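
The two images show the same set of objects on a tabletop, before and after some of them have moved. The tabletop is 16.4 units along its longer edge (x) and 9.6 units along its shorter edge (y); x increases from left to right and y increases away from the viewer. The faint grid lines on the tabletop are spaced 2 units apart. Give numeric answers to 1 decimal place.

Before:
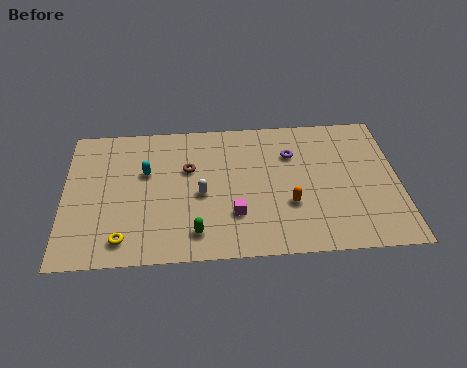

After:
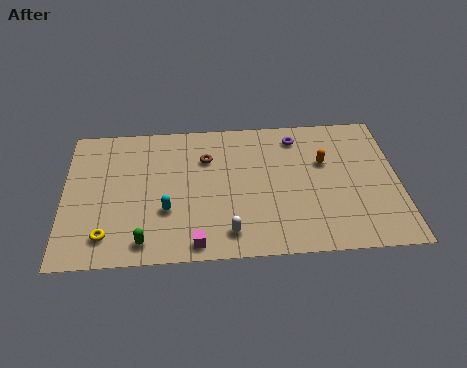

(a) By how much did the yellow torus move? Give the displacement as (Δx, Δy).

(-0.8, 0.3)

The yellow torus was at about (2.9, 1.5) and moved to about (2.1, 1.8).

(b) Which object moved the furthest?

the orange capsule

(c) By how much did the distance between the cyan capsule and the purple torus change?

+0.8

Before: roughly 7.2 units apart; after: 8.0. That's 0.8 units further apart.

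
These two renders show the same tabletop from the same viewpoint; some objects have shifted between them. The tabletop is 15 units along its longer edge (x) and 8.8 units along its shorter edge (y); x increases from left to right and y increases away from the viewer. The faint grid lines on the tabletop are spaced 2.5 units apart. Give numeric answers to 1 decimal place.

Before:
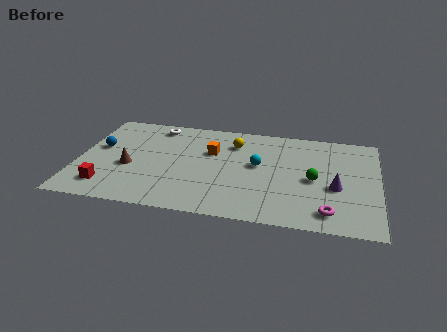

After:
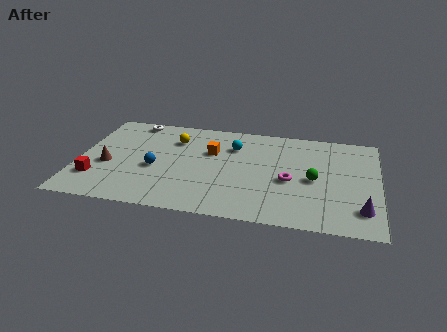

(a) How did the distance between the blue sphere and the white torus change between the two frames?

+0.7

They were about 3.7 units apart before and 4.4 after — 0.7 units further apart.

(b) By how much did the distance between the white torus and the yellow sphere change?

-1.5

Before: roughly 4.1 units apart; after: 2.6. That's 1.5 units closer together.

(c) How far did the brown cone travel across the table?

1.1

The brown cone was near (2.6, 3.6) before and (1.5, 3.6) after, so it travelled √(1.1² + 0.0²) ≈ 1.1 units.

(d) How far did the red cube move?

0.8

The red cube was near (1.6, 1.7) before and (1.0, 2.3) after, so it travelled √(0.6² + 0.6²) ≈ 0.8 units.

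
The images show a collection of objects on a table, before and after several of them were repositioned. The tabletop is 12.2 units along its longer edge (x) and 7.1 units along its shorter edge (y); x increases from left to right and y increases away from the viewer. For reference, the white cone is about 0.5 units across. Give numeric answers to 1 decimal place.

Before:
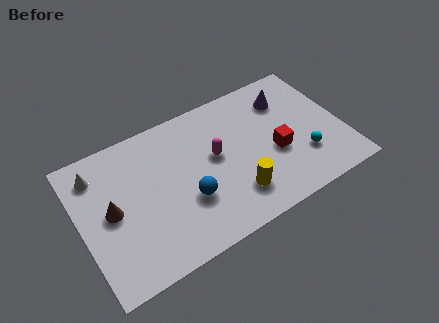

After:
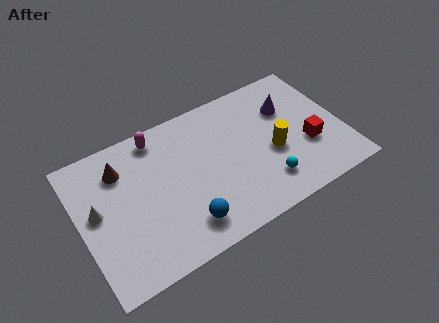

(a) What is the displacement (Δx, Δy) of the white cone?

(-0.2, -1.8)

From the two frames, the white cone sits at roughly (1.0, 5.7) before and (0.8, 3.9) after.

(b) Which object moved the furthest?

the magenta capsule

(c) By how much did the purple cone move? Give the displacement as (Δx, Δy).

(0.0, -0.5)

The purple cone started near (9.9, 5.4) and ended near (9.9, 4.9).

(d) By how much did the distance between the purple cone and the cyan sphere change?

+0.4

Before: roughly 3.3 units apart; after: 3.7. That's 0.4 units further apart.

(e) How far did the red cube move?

1.5

The red cube was near (9.0, 2.9) before and (10.5, 2.6) after, so it travelled √(1.5² + 0.3²) ≈ 1.5 units.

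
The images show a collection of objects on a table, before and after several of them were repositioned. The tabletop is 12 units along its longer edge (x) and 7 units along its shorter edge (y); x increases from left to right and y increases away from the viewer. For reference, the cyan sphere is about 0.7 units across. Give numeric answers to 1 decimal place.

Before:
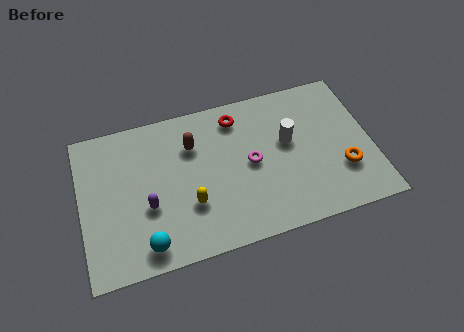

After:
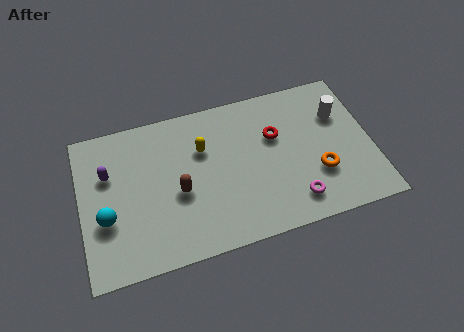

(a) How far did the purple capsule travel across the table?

2.4

From (2.7, 2.7) to (1.2, 4.6), the purple capsule covered √(1.5² + 1.9²) ≈ 2.4 units.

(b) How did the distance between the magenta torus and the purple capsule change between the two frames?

+3.7

They were about 4.4 units apart before and 8.1 after — 3.7 units further apart.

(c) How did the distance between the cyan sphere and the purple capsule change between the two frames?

+0.3

Before: roughly 1.7 units apart; after: 2.0. That's 0.3 units further apart.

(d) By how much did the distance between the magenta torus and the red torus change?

+0.9

The distance was about 2.3 in the first image and 3.2 in the second, so they moved 0.9 units further apart.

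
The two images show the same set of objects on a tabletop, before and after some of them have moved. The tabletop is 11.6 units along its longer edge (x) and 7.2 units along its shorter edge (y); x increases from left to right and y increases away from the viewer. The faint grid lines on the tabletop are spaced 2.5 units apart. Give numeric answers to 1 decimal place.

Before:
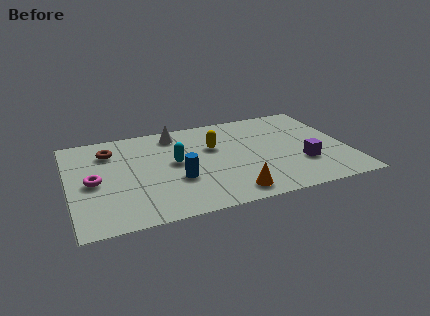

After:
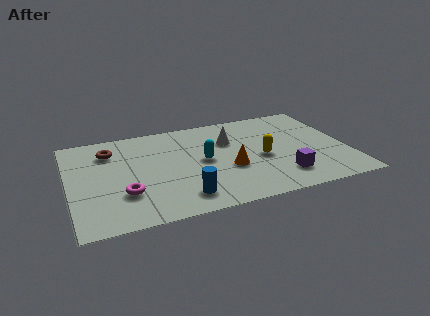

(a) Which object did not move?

the brown torus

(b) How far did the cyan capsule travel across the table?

1.2

The cyan capsule was near (4.4, 3.9) before and (5.6, 3.7) after, so it travelled √(1.2² + 0.2²) ≈ 1.2 units.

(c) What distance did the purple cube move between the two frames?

1.1

From (9.6, 2.3) to (8.7, 1.6), the purple cube covered √(0.9² + 0.7²) ≈ 1.1 units.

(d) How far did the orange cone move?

1.8

From (6.5, 1.0) to (6.6, 2.8), the orange cone covered √(0.1² + 1.8²) ≈ 1.8 units.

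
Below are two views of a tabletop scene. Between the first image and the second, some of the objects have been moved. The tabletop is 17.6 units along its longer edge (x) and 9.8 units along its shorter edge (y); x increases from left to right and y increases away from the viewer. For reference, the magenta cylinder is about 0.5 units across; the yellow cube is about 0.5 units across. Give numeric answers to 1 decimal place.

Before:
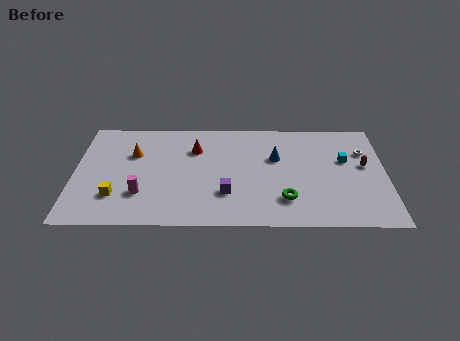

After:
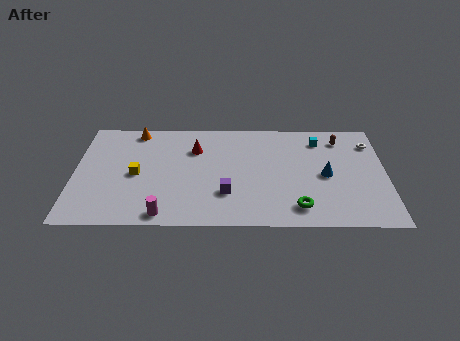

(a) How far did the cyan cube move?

2.4

From (15.3, 6.0) to (13.9, 7.9), the cyan cube covered √(1.4² + 1.9²) ≈ 2.4 units.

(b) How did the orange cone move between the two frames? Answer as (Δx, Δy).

(0.1, 2.2)

From the two frames, the orange cone sits at roughly (3.3, 6.5) before and (3.4, 8.7) after.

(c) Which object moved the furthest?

the blue cone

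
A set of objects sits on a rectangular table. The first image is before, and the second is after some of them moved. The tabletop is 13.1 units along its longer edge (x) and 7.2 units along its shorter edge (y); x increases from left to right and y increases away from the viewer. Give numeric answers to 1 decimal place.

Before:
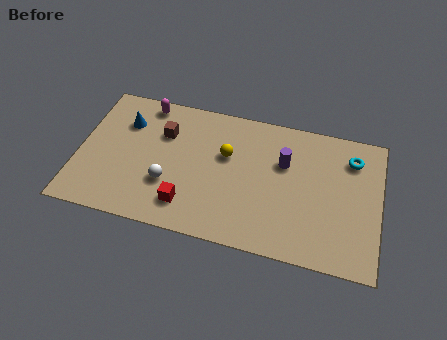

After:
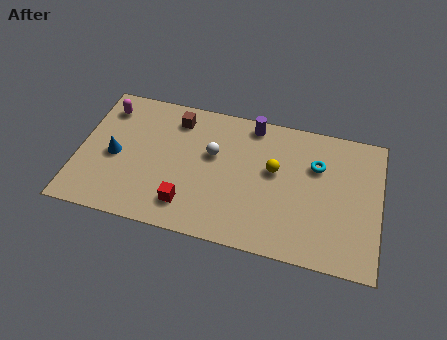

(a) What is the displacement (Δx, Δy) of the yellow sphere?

(2.1, -0.3)

The yellow sphere started near (6.4, 4.5) and ended near (8.5, 4.2).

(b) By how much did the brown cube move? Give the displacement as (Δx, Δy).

(0.5, 0.9)

The brown cube started near (3.6, 5.0) and ended near (4.1, 5.9).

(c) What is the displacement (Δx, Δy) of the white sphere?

(1.8, 2.0)

The white sphere was at about (4.0, 2.4) and moved to about (5.8, 4.4).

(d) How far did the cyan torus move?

1.7

From (11.8, 5.6) to (10.3, 4.9), the cyan torus covered √(1.5² + 0.7²) ≈ 1.7 units.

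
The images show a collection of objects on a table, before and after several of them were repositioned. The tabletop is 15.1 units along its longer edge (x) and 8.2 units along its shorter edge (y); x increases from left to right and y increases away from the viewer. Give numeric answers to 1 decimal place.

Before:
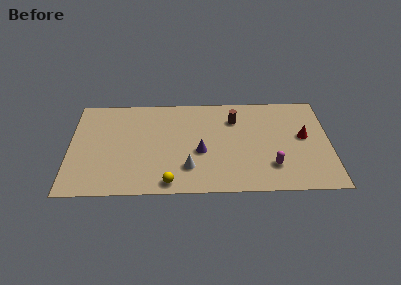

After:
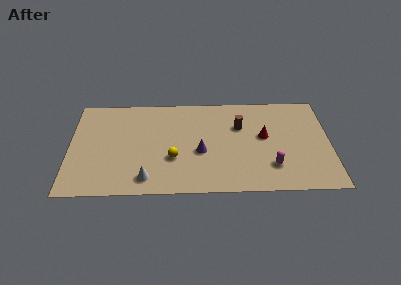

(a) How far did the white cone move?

2.5

The white cone moved from about (6.9, 2.1) to (4.5, 1.3), a distance of √(2.4² + 0.8²) ≈ 2.5.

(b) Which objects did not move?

the magenta capsule and the purple cone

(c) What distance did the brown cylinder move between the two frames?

0.7

The brown cylinder moved from about (9.6, 6.1) to (9.9, 5.5), a distance of √(0.3² + 0.6²) ≈ 0.7.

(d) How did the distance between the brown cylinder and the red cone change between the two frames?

-2.6

They were about 4.3 units apart before and 1.7 after — 2.6 units closer together.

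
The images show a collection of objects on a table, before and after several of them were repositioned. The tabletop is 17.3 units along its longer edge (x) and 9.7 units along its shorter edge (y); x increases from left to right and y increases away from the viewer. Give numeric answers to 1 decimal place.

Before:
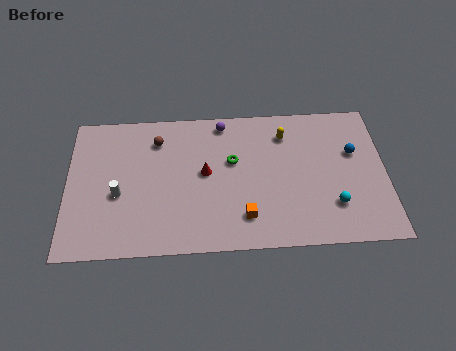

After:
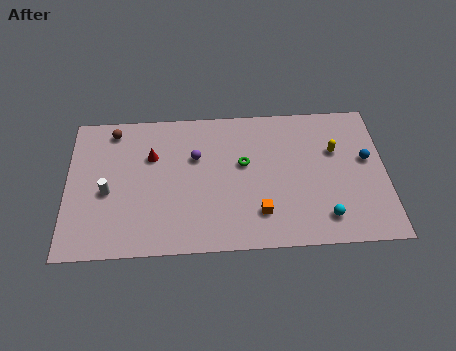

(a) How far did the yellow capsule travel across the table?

3.0

The yellow capsule was near (11.9, 7.6) before and (14.6, 6.3) after, so it travelled √(2.7² + 1.3²) ≈ 3.0 units.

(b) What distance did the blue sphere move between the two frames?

0.9

The blue sphere moved from about (15.6, 6.1) to (16.3, 5.6), a distance of √(0.7² + 0.5²) ≈ 0.9.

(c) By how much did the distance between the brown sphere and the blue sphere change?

+3.3

The distance was about 10.8 in the first image and 14.1 in the second, so they moved 3.3 units further apart.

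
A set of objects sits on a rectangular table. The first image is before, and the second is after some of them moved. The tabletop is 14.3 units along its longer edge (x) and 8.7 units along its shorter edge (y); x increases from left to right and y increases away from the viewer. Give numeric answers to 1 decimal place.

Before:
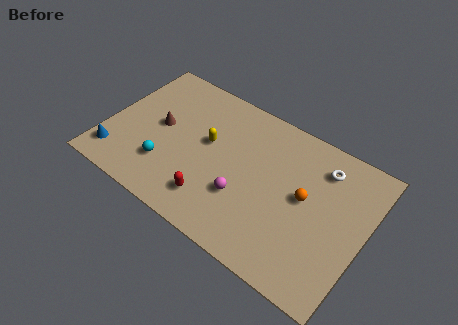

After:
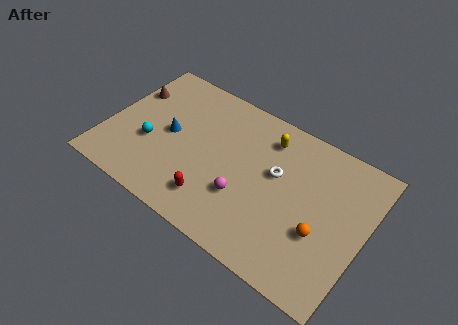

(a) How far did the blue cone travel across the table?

3.8

From (0.9, 1.6) to (3.4, 4.4), the blue cone covered √(2.5² + 2.8²) ≈ 3.8 units.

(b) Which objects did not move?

the magenta sphere and the red capsule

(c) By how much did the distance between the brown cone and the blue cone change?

-0.5

The distance was about 3.6 in the first image and 3.1 in the second, so they moved 0.5 units closer together.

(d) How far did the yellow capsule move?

3.6

From (5.5, 5.0) to (8.5, 7.0), the yellow capsule covered √(3.0² + 2.0²) ≈ 3.6 units.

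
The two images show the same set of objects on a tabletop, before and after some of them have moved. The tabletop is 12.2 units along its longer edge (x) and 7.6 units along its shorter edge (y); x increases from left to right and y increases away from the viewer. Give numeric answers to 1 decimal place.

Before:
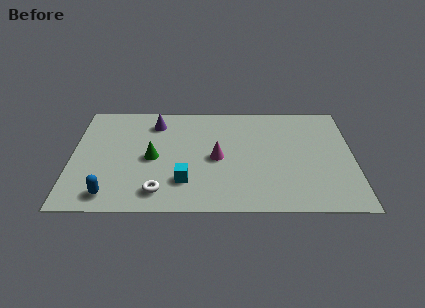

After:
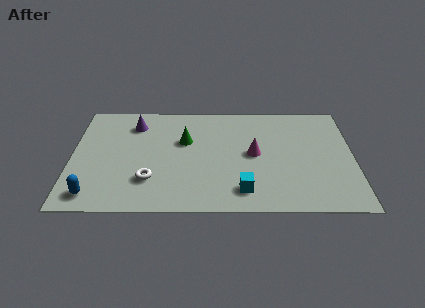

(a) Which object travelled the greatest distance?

the cyan cube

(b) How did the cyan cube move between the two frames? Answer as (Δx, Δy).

(2.5, -0.6)

From the two frames, the cyan cube sits at roughly (4.9, 2.0) before and (7.4, 1.4) after.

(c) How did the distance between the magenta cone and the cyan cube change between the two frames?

+0.4

Before: roughly 2.1 units apart; after: 2.5. That's 0.4 units further apart.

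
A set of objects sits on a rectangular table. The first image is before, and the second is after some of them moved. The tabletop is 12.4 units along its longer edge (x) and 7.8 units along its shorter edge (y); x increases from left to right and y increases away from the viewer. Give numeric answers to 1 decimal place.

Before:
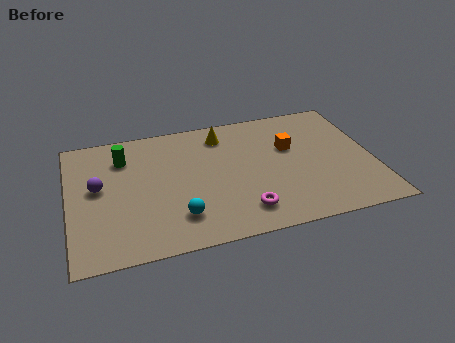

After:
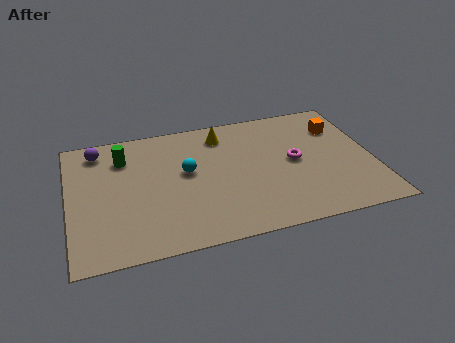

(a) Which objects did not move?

the green cylinder and the yellow cone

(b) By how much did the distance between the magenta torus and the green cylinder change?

+0.8

The distance was about 6.4 in the first image and 7.2 in the second, so they moved 0.8 units further apart.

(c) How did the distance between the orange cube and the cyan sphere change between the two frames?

+0.8

They were about 5.7 units apart before and 6.5 after — 0.8 units further apart.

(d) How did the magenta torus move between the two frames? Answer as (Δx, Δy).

(2.3, 2.5)

From the two frames, the magenta torus sits at roughly (6.9, 1.5) before and (9.2, 4.0) after.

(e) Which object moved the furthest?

the magenta torus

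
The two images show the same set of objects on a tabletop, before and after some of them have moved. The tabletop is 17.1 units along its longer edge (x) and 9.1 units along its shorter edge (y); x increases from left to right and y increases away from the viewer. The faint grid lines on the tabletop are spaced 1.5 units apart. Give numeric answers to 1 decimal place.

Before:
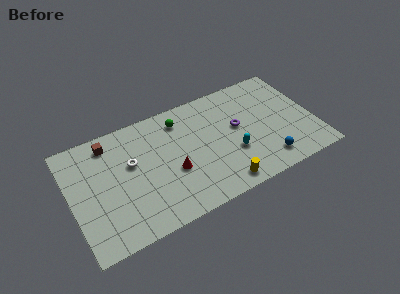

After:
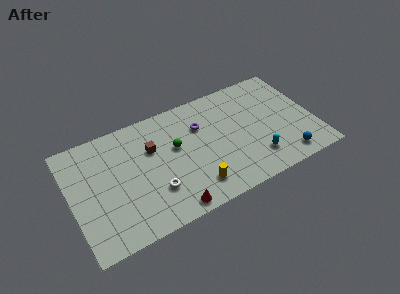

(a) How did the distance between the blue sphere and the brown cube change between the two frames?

-2.0

The distance was about 12.1 in the first image and 10.1 in the second, so they moved 2.0 units closer together.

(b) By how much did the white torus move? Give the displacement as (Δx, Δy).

(1.3, -2.8)

From the two frames, the white torus sits at roughly (4.3, 5.5) before and (5.6, 2.7) after.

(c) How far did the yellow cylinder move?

1.9

The yellow cylinder was near (10.1, 1.1) before and (8.3, 1.8) after, so it travelled √(1.8² + 0.7²) ≈ 1.9 units.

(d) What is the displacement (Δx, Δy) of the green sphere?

(-0.6, -2.0)

From the two frames, the green sphere sits at roughly (8.0, 7.4) before and (7.4, 5.4) after.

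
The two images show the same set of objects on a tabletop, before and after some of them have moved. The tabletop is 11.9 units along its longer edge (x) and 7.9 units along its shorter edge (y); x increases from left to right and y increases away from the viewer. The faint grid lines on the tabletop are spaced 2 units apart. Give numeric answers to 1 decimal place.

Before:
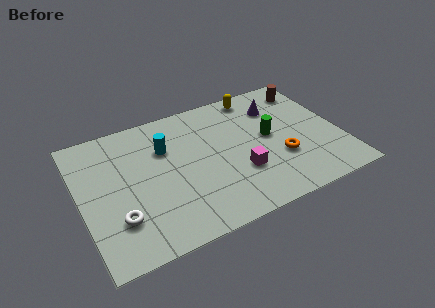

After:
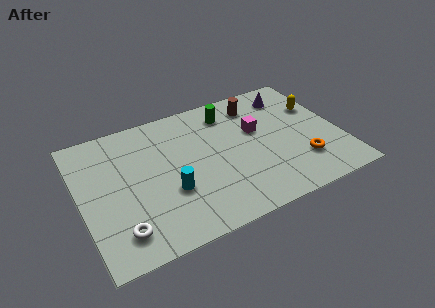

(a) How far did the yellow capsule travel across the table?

3.2

From (8.5, 7.0) to (11.1, 5.2), the yellow capsule covered √(2.6² + 1.8²) ≈ 3.2 units.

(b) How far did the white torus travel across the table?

0.7

The white torus was near (1.5, 2.2) before and (1.5, 1.5) after, so it travelled √(0.0² + 0.7²) ≈ 0.7 units.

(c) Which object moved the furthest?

the yellow capsule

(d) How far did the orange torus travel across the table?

1.1

The orange torus moved from about (9.0, 2.7) to (9.9, 2.1), a distance of √(0.9² + 0.6²) ≈ 1.1.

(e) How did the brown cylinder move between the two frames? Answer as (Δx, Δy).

(-2.5, -0.1)

The brown cylinder was at about (10.9, 6.5) and moved to about (8.4, 6.4).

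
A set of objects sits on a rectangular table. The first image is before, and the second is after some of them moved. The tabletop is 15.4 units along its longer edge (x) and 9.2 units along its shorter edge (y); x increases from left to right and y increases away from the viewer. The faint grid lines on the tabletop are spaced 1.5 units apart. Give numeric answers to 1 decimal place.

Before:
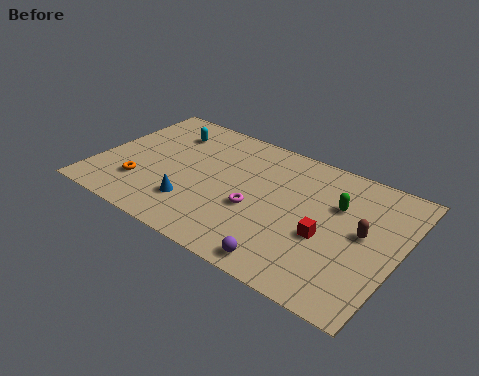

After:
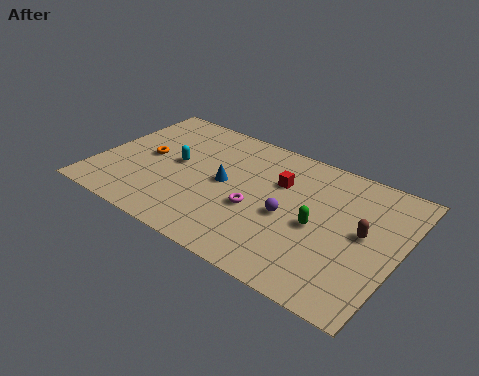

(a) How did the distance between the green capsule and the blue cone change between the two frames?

-2.8

They were about 7.7 units apart before and 4.9 after — 2.8 units closer together.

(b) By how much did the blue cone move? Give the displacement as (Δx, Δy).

(1.2, 2.3)

The blue cone was at about (5.3, 2.4) and moved to about (6.5, 4.7).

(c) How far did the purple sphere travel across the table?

3.1

The purple sphere was near (10.4, 1.0) before and (9.9, 4.1) after, so it travelled √(0.5² + 3.1²) ≈ 3.1 units.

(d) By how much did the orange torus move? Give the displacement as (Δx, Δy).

(-0.1, 2.2)

The orange torus started near (2.5, 2.5) and ended near (2.4, 4.7).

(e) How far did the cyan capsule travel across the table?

2.4

From (3.0, 7.1) to (3.9, 4.9), the cyan capsule covered √(0.9² + 2.2²) ≈ 2.4 units.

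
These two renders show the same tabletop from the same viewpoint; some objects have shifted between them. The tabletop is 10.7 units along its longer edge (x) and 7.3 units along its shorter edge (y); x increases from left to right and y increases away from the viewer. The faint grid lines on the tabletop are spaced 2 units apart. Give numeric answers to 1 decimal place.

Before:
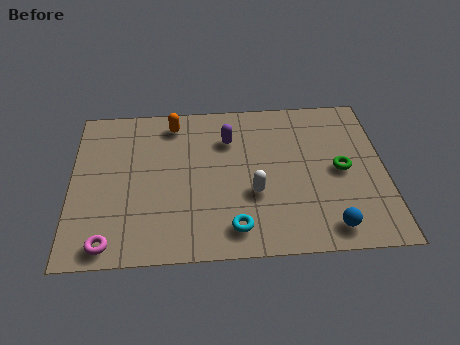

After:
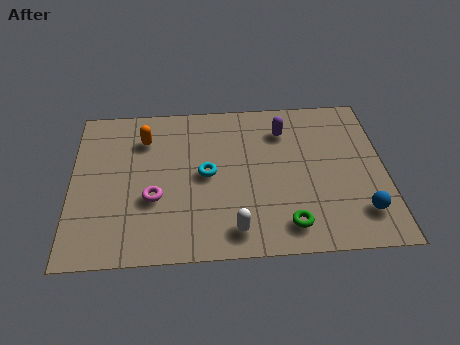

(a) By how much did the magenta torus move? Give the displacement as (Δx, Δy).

(1.5, 1.9)

The magenta torus started near (1.3, 0.8) and ended near (2.8, 2.7).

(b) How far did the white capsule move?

1.7

The white capsule was near (6.2, 2.7) before and (5.5, 1.1) after, so it travelled √(0.7² + 1.6²) ≈ 1.7 units.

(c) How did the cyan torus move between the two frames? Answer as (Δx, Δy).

(-0.9, 2.5)

The cyan torus started near (5.5, 1.2) and ended near (4.6, 3.7).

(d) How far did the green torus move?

3.1

The green torus was near (9.2, 3.6) before and (7.3, 1.2) after, so it travelled √(1.9² + 2.4²) ≈ 3.1 units.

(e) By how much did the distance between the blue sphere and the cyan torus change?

+2.4

They were about 3.2 units apart before and 5.6 after — 2.4 units further apart.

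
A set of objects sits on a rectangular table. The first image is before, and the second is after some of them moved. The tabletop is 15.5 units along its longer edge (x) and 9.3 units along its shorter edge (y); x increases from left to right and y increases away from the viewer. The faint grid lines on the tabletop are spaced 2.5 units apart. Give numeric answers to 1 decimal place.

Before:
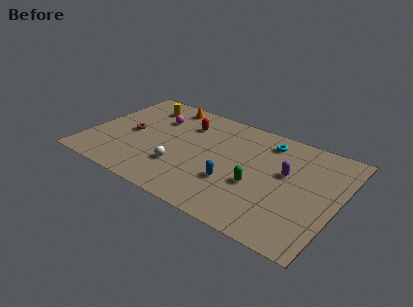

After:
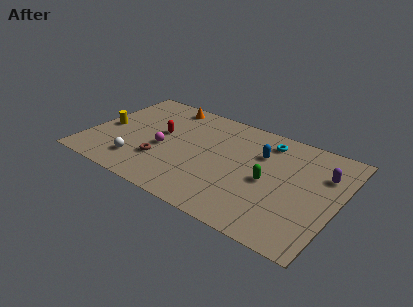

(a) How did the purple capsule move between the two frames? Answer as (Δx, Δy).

(2.2, 1.0)

The purple capsule started near (12.2, 5.5) and ended near (14.4, 6.5).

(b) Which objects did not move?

the orange cone and the cyan torus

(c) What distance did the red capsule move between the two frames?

2.1

The red capsule moved from about (5.7, 6.9) to (4.3, 5.3), a distance of √(1.4² + 1.6²) ≈ 2.1.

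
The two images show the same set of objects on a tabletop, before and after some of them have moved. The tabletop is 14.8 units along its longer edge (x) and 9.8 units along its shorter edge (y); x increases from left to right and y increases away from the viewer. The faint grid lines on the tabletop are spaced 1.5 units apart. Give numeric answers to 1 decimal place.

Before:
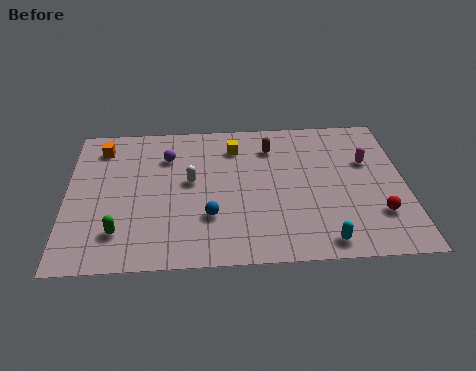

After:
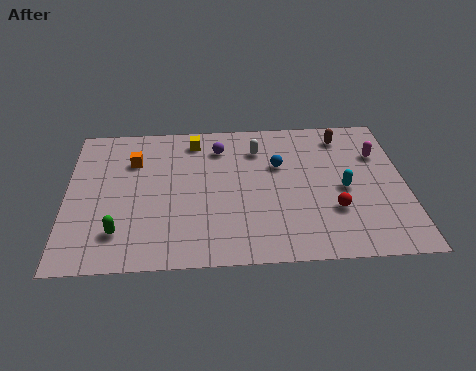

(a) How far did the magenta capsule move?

0.7

The magenta capsule moved from about (13.2, 6.3) to (13.7, 6.8), a distance of √(0.5² + 0.5²) ≈ 0.7.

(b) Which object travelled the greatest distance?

the blue sphere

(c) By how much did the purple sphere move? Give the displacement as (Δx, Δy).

(2.3, 0.5)

From the two frames, the purple sphere sits at roughly (4.4, 7.2) before and (6.7, 7.7) after.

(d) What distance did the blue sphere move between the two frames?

4.5

The blue sphere moved from about (6.2, 3.0) to (9.3, 6.3), a distance of √(3.1² + 3.3²) ≈ 4.5.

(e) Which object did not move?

the green capsule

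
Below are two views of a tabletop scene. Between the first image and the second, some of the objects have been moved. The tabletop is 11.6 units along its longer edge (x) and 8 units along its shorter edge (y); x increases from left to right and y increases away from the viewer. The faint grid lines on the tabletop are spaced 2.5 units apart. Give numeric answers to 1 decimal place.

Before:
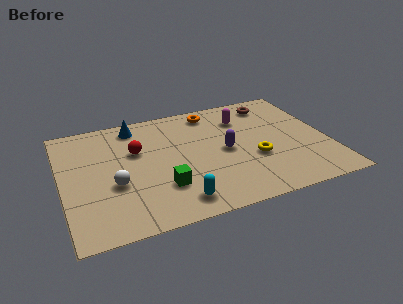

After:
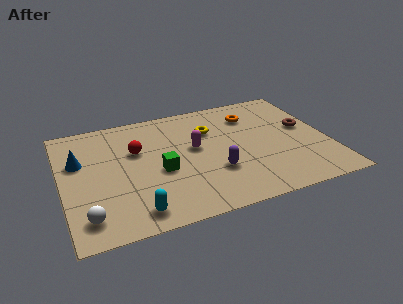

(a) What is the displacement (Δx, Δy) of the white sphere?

(-1.3, -1.7)

The white sphere was at about (2.2, 3.1) and moved to about (0.9, 1.4).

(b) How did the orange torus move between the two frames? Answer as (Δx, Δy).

(1.7, -0.8)

The orange torus started near (6.8, 6.9) and ended near (8.5, 6.1).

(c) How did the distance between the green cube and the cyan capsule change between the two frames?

+1.4

They were about 1.2 units apart before and 2.6 after — 1.4 units further apart.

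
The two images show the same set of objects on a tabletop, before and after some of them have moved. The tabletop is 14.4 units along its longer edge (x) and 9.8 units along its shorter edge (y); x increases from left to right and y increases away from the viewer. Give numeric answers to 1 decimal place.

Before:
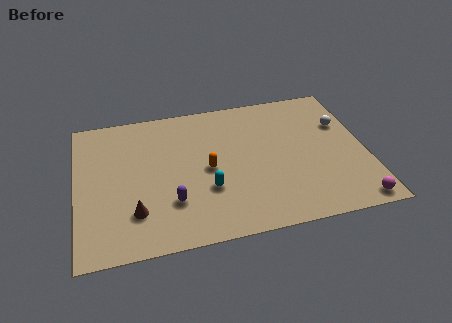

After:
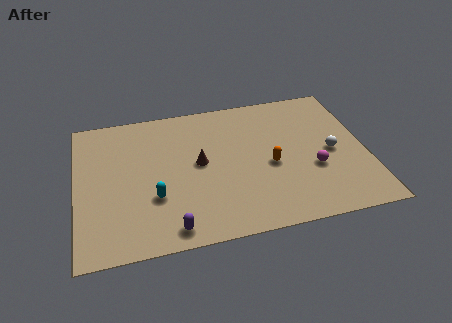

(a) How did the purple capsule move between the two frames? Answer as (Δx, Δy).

(-0.1, -1.7)

From the two frames, the purple capsule sits at roughly (4.6, 2.8) before and (4.5, 1.1) after.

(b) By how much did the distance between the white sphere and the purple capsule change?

-0.6

They were about 9.5 units apart before and 8.9 after — 0.6 units closer together.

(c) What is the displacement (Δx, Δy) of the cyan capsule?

(-2.6, 0.0)

The cyan capsule started near (6.4, 3.3) and ended near (3.8, 3.3).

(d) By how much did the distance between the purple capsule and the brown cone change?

+2.6

They were about 1.8 units apart before and 4.4 after — 2.6 units further apart.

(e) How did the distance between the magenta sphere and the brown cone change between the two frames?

-5.0

Before: roughly 10.8 units apart; after: 5.8. That's 5.0 units closer together.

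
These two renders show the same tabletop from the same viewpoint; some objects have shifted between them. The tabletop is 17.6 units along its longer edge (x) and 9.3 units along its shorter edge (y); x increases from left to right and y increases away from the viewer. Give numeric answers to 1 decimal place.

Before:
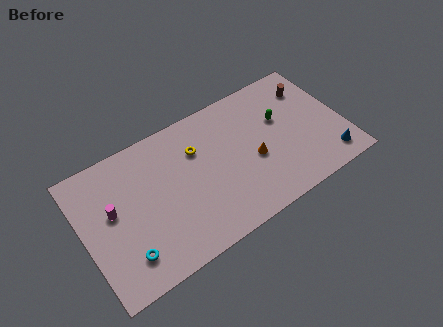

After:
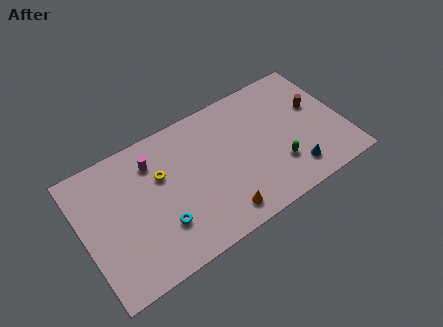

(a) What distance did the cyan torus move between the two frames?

2.6

The cyan torus was near (2.4, 2.0) before and (4.9, 2.7) after, so it travelled √(2.5² + 0.7²) ≈ 2.6 units.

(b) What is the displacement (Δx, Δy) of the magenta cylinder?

(3.0, 1.9)

The magenta cylinder was at about (2.0, 5.3) and moved to about (5.0, 7.2).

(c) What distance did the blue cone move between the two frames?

2.4

From (16.2, 1.5) to (13.8, 1.8), the blue cone covered √(2.4² + 0.3²) ≈ 2.4 units.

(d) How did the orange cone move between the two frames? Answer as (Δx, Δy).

(-2.7, -2.5)

From the two frames, the orange cone sits at roughly (11.4, 3.9) before and (8.7, 1.4) after.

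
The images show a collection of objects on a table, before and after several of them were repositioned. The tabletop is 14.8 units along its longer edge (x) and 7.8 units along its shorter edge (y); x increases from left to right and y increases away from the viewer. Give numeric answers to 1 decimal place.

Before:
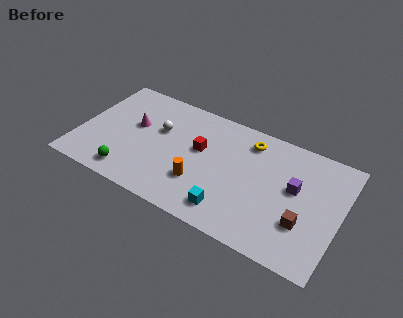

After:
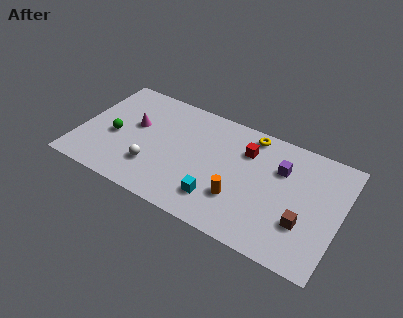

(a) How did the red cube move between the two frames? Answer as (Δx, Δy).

(2.5, 1.1)

The red cube was at about (6.8, 4.6) and moved to about (9.3, 5.7).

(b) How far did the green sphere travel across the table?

2.5

The green sphere was near (3.2, 1.2) before and (2.0, 3.4) after, so it travelled √(1.2² + 2.2²) ≈ 2.5 units.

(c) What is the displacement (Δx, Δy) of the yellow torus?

(0.0, 0.5)

The yellow torus was at about (9.4, 6.4) and moved to about (9.4, 6.9).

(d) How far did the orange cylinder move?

2.2

From (7.1, 2.4) to (9.3, 2.4), the orange cylinder covered √(2.2² + 0.0²) ≈ 2.2 units.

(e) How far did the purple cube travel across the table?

1.3

The purple cube was near (12.2, 4.5) before and (11.3, 5.4) after, so it travelled √(0.9² + 0.9²) ≈ 1.3 units.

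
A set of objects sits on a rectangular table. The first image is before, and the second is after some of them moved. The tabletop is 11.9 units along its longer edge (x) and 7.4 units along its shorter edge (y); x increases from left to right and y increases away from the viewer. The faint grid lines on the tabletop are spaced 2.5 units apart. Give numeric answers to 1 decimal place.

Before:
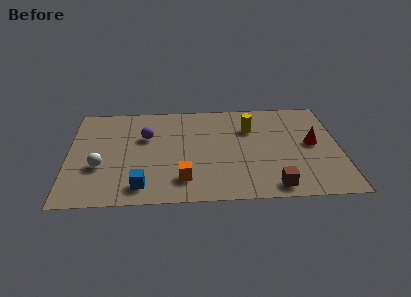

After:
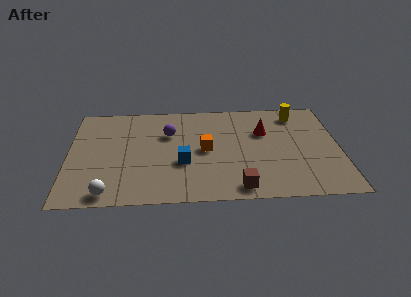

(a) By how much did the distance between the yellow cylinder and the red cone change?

-1.0

They were about 3.0 units apart before and 2.0 after — 1.0 units closer together.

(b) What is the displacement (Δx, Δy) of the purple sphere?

(1.0, 0.2)

The purple sphere was at about (3.4, 4.8) and moved to about (4.4, 5.0).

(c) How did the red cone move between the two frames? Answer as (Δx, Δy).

(-2.1, 1.0)

The red cone was at about (10.7, 3.9) and moved to about (8.6, 4.9).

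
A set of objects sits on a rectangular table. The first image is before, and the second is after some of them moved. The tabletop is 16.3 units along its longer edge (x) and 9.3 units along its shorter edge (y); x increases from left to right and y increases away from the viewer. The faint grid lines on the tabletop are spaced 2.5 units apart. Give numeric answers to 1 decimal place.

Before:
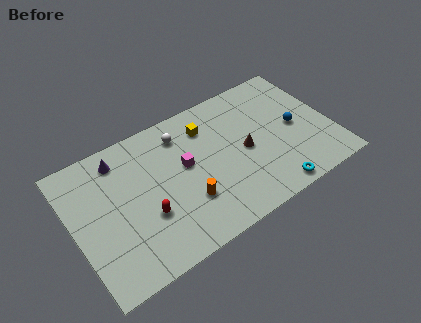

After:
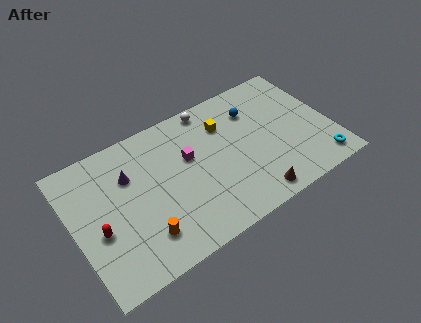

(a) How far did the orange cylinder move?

3.0

The orange cylinder was near (6.8, 2.9) before and (3.9, 2.1) after, so it travelled √(2.9² + 0.8²) ≈ 3.0 units.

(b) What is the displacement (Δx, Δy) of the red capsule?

(-2.9, 0.5)

The red capsule was at about (4.3, 3.3) and moved to about (1.4, 3.8).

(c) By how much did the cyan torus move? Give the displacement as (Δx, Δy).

(3.2, 0.4)

From the two frames, the cyan torus sits at roughly (11.9, 0.9) before and (15.1, 1.3) after.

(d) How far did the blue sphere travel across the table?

3.3

From (14.1, 4.5) to (11.8, 6.9), the blue sphere covered √(2.3² + 2.4²) ≈ 3.3 units.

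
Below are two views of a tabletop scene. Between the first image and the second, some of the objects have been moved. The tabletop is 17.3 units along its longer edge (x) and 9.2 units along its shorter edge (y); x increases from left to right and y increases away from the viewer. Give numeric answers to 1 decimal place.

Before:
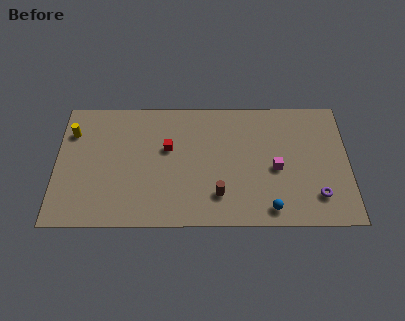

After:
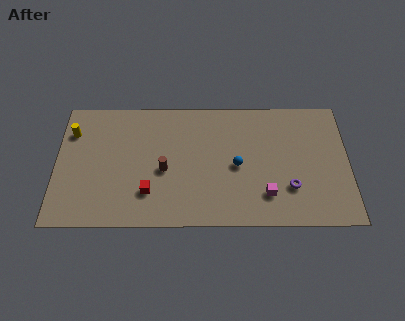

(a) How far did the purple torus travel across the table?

1.7

The purple torus was near (15.4, 2.1) before and (13.8, 2.7) after, so it travelled √(1.6² + 0.6²) ≈ 1.7 units.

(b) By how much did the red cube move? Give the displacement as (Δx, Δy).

(-1.1, -3.2)

The red cube was at about (6.6, 5.6) and moved to about (5.5, 2.4).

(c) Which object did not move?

the yellow cylinder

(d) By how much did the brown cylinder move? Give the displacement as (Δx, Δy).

(-3.2, 1.8)

The brown cylinder started near (9.6, 2.2) and ended near (6.4, 4.0).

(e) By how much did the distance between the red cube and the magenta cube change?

+0.3

Before: roughly 6.6 units apart; after: 6.9. That's 0.3 units further apart.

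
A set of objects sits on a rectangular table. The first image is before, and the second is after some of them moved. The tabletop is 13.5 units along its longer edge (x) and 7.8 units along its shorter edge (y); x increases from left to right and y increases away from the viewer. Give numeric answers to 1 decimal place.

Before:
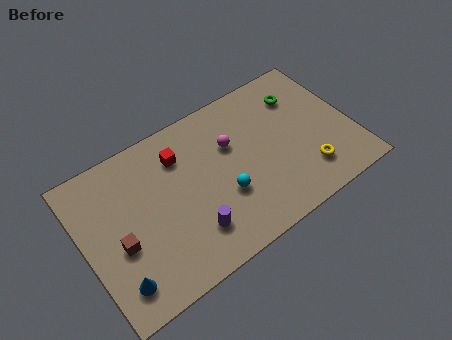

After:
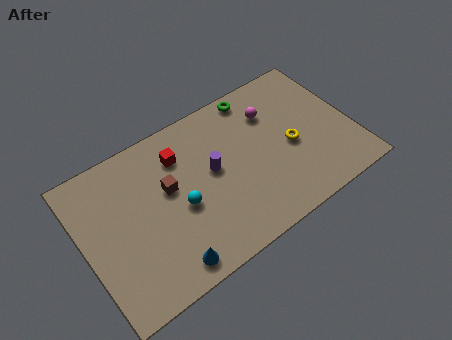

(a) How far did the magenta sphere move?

2.3

The magenta sphere moved from about (7.6, 5.1) to (9.8, 5.7), a distance of √(2.2² + 0.6²) ≈ 2.3.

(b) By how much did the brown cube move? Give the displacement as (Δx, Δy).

(2.7, 1.4)

The brown cube started near (1.6, 3.2) and ended near (4.3, 4.6).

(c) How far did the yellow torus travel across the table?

1.8

The yellow torus was near (10.9, 1.8) before and (10.4, 3.5) after, so it travelled √(0.5² + 1.7²) ≈ 1.8 units.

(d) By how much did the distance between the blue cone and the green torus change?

-2.8

The distance was about 11.0 in the first image and 8.2 in the second, so they moved 2.8 units closer together.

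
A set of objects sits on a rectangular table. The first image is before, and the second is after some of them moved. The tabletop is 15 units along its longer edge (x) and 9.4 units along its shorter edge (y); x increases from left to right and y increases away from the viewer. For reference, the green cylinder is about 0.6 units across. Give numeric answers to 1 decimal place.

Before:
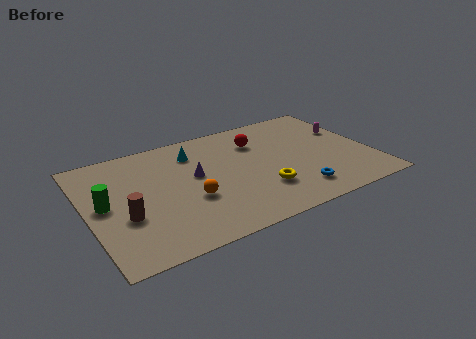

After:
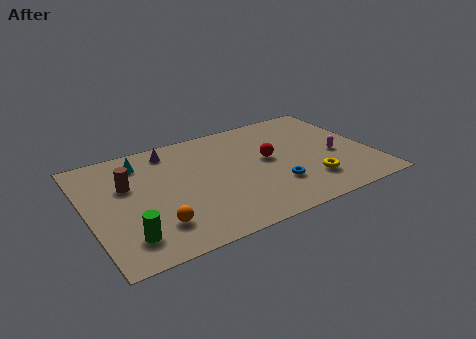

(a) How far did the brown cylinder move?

2.5

The brown cylinder was near (1.8, 3.5) before and (2.2, 6.0) after, so it travelled √(0.4² + 2.5²) ≈ 2.5 units.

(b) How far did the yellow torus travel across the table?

2.5

From (8.9, 2.7) to (11.4, 2.3), the yellow torus covered √(2.5² + 0.4²) ≈ 2.5 units.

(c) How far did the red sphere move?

1.8

The red sphere moved from about (9.3, 6.9) to (9.6, 5.1), a distance of √(0.3² + 1.8²) ≈ 1.8.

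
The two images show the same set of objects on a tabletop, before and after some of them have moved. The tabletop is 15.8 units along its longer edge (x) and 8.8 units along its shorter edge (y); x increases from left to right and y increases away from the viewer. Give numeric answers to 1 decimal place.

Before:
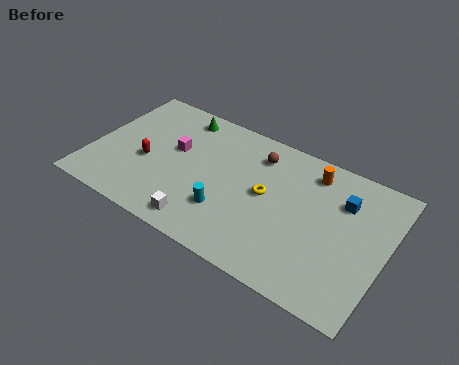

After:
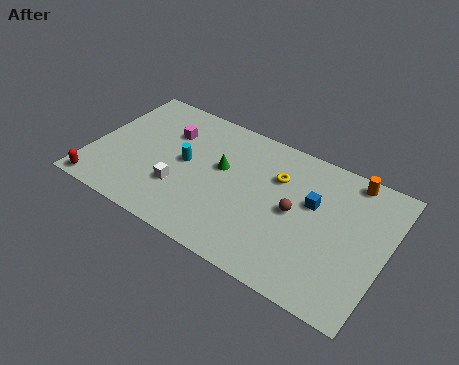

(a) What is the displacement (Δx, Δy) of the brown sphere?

(2.4, -2.6)

The brown sphere was at about (8.6, 7.0) and moved to about (11.0, 4.4).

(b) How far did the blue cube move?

1.7

From (13.3, 6.3) to (11.8, 5.4), the blue cube covered √(1.5² + 0.9²) ≈ 1.7 units.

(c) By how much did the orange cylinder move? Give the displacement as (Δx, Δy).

(2.0, 0.6)

From the two frames, the orange cylinder sits at roughly (11.5, 7.3) before and (13.5, 7.9) after.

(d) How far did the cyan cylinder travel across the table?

3.3

The cyan cylinder was near (7.6, 2.6) before and (5.0, 4.6) after, so it travelled √(2.6² + 2.0²) ≈ 3.3 units.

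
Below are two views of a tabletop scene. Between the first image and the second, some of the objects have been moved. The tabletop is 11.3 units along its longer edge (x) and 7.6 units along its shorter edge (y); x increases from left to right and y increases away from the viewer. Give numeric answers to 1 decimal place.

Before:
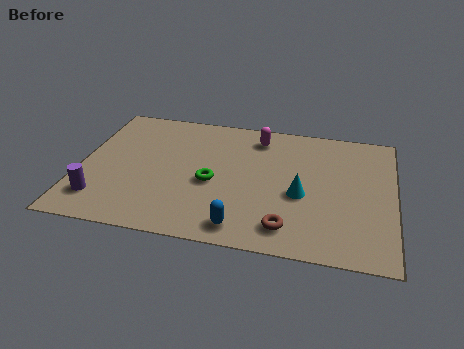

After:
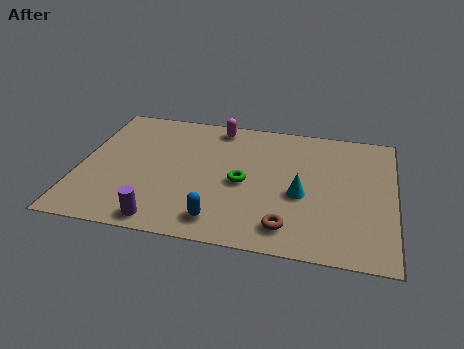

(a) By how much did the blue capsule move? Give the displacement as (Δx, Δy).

(-0.8, 0.2)

The blue capsule was at about (6.0, 1.0) and moved to about (5.2, 1.2).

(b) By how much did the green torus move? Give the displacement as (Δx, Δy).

(1.1, 0.2)

The green torus was at about (4.8, 3.3) and moved to about (5.9, 3.5).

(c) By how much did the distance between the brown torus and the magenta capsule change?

+0.9

They were about 5.2 units apart before and 6.1 after — 0.9 units further apart.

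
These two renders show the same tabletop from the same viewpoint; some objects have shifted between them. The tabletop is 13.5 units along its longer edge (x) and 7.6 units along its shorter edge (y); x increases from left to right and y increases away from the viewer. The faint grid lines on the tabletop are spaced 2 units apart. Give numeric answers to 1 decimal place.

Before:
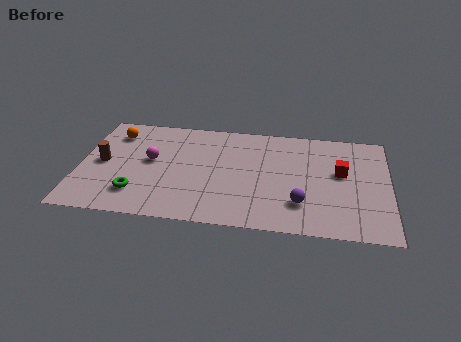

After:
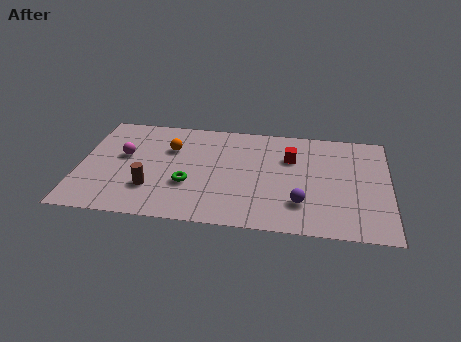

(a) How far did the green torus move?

2.4

The green torus moved from about (2.6, 1.8) to (4.8, 2.7), a distance of √(2.2² + 0.9²) ≈ 2.4.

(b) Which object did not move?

the purple sphere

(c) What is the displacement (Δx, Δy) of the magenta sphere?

(-1.2, 0.2)

The magenta sphere was at about (3.1, 4.2) and moved to about (1.9, 4.4).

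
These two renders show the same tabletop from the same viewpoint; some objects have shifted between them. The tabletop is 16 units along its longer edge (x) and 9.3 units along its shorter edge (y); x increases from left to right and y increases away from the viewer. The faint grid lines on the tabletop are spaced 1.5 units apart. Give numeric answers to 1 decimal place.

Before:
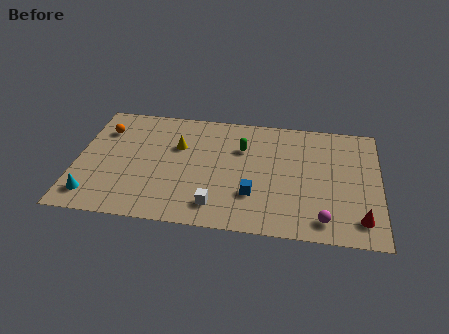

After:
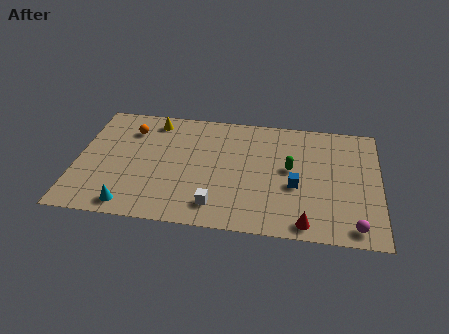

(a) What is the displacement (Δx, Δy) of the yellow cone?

(-1.4, 1.9)

From the two frames, the yellow cone sits at roughly (5.3, 6.1) before and (3.9, 8.0) after.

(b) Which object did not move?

the white cube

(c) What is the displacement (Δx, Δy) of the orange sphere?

(1.4, 0.2)

From the two frames, the orange sphere sits at roughly (1.3, 6.9) before and (2.7, 7.1) after.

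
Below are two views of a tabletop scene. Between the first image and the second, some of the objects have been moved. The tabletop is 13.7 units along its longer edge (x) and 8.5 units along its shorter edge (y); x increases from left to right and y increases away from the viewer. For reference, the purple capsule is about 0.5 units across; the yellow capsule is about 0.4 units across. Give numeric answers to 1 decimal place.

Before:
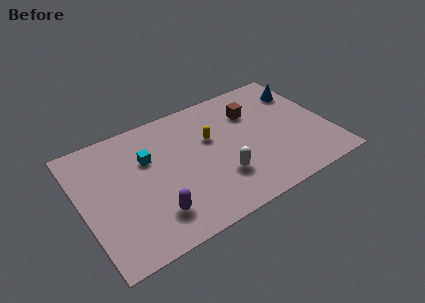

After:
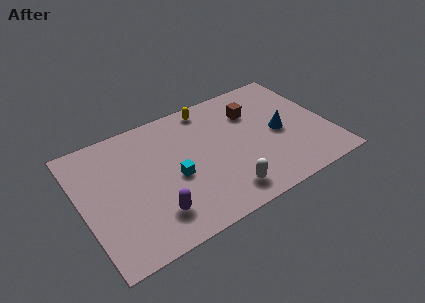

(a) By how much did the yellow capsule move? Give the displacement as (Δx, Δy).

(0.2, 2.2)

The yellow capsule started near (7.3, 5.3) and ended near (7.5, 7.5).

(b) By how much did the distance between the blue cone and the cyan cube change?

-2.9

They were about 8.9 units apart before and 6.0 after — 2.9 units closer together.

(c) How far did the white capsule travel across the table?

1.1

The white capsule moved from about (7.4, 2.5) to (7.4, 1.4), a distance of √(0.0² + 1.1²) ≈ 1.1.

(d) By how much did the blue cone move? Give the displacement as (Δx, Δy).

(-1.7, -2.4)

From the two frames, the blue cone sits at roughly (12.7, 6.4) before and (11.0, 4.0) after.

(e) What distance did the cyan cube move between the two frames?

2.2

From (3.8, 5.6) to (5.0, 3.7), the cyan cube covered √(1.2² + 1.9²) ≈ 2.2 units.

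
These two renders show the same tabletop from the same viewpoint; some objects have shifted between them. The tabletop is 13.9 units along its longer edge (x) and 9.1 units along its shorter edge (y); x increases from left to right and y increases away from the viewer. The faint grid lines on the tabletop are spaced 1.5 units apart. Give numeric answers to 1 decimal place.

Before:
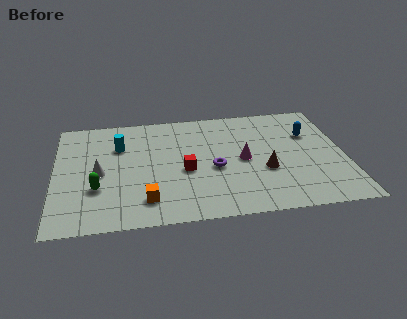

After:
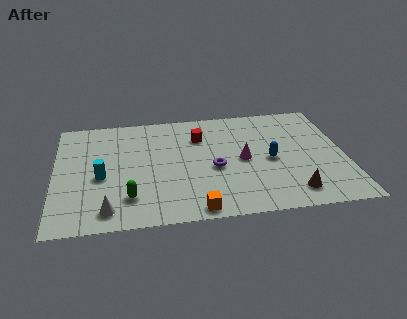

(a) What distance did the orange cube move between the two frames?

2.5

The orange cube moved from about (4.3, 1.8) to (6.6, 0.8), a distance of √(2.3² + 1.0²) ≈ 2.5.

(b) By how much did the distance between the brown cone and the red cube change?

+2.8

They were about 3.8 units apart before and 6.6 after — 2.8 units further apart.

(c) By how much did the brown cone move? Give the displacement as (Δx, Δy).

(1.2, -1.9)

From the two frames, the brown cone sits at roughly (10.0, 3.4) before and (11.2, 1.5) after.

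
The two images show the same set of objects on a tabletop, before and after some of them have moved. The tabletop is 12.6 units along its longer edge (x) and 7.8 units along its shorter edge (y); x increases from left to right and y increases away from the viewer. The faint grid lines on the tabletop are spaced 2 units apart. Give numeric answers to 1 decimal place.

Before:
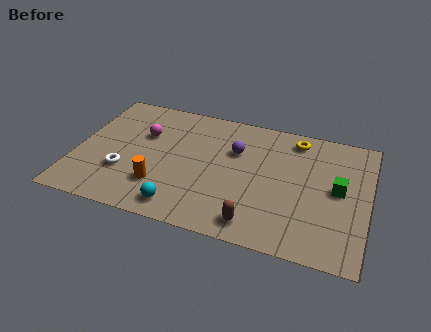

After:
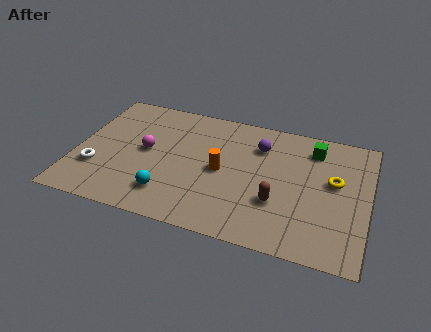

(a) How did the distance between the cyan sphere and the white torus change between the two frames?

+0.3

Before: roughly 3.0 units apart; after: 3.3. That's 0.3 units further apart.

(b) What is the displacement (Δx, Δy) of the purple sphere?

(1.0, 0.6)

From the two frames, the purple sphere sits at roughly (6.8, 5.2) before and (7.8, 5.8) after.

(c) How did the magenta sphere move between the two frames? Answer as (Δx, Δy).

(0.2, -1.0)

The magenta sphere started near (2.8, 5.1) and ended near (3.0, 4.1).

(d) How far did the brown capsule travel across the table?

1.7

The brown capsule moved from about (8.0, 1.1) to (8.8, 2.6), a distance of √(0.8² + 1.5²) ≈ 1.7.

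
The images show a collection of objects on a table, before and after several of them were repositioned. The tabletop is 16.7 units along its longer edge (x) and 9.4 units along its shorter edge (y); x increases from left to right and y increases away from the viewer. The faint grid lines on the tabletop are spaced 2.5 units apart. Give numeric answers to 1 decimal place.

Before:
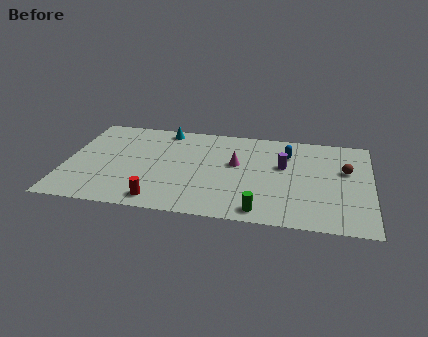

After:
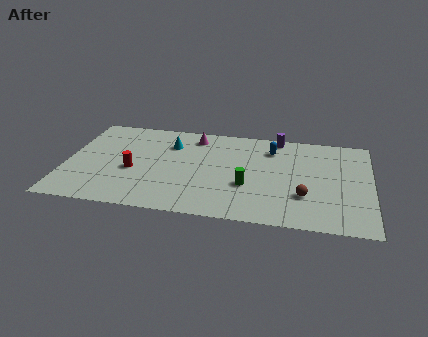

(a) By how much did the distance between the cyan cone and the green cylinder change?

-3.6

The distance was about 9.2 in the first image and 5.6 in the second, so they moved 3.6 units closer together.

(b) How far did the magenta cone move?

3.4

From (9.3, 5.5) to (6.9, 7.9), the magenta cone covered √(2.4² + 2.4²) ≈ 3.4 units.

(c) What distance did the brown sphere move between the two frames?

3.6

From (15.3, 5.8) to (13.1, 2.9), the brown sphere covered √(2.2² + 2.9²) ≈ 3.6 units.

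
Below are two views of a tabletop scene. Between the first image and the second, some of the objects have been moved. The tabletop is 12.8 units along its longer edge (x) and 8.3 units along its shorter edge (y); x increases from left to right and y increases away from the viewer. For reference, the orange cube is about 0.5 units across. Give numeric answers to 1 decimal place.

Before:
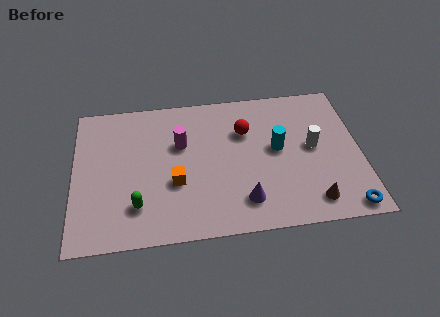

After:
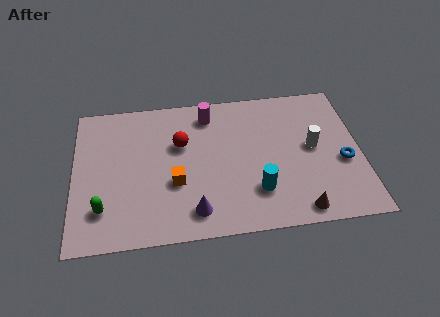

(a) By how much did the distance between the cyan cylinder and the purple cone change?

-0.3

The distance was about 3.2 in the first image and 2.9 in the second, so they moved 0.3 units closer together.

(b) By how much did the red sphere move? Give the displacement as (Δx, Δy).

(-2.9, -0.4)

From the two frames, the red sphere sits at roughly (7.7, 5.7) before and (4.8, 5.3) after.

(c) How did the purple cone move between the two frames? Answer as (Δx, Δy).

(-2.2, -0.3)

The purple cone started near (7.5, 1.7) and ended near (5.3, 1.4).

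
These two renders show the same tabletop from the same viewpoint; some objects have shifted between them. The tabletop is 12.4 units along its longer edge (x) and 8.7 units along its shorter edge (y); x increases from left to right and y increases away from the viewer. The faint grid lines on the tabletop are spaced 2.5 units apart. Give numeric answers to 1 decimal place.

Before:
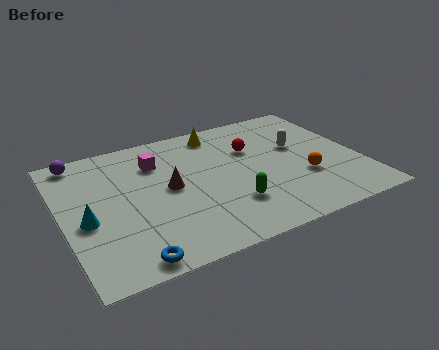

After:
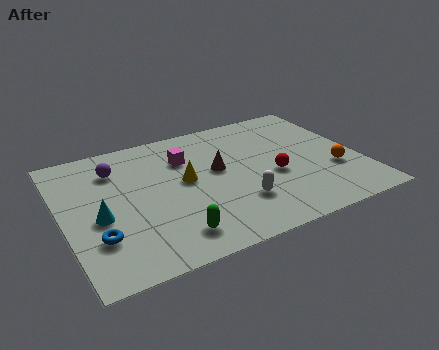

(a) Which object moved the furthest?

the white capsule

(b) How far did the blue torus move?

2.0

The blue torus was near (2.3, 0.8) before and (1.2, 2.5) after, so it travelled √(1.1² + 1.7²) ≈ 2.0 units.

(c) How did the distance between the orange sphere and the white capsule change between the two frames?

+2.0

The distance was about 2.2 in the first image and 4.2 in the second, so they moved 2.0 units further apart.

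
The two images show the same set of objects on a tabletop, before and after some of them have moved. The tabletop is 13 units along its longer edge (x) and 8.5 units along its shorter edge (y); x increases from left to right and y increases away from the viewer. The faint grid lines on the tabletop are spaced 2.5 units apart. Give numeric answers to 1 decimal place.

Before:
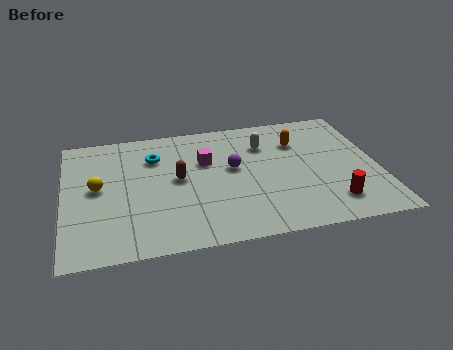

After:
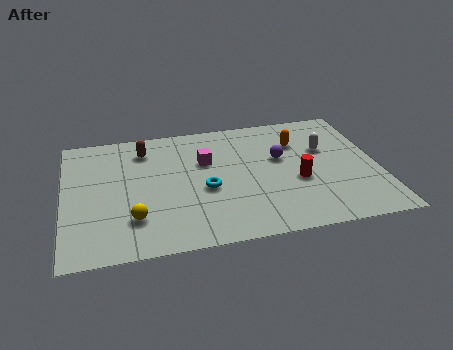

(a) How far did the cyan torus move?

3.3

The cyan torus moved from about (3.8, 6.2) to (5.8, 3.6), a distance of √(2.0² + 2.6²) ≈ 3.3.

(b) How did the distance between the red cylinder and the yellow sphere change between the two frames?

-3.0

They were about 9.9 units apart before and 6.9 after — 3.0 units closer together.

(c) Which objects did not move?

the orange capsule and the magenta cube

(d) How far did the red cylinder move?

2.1

From (10.9, 1.7) to (9.6, 3.4), the red cylinder covered √(1.3² + 1.7²) ≈ 2.1 units.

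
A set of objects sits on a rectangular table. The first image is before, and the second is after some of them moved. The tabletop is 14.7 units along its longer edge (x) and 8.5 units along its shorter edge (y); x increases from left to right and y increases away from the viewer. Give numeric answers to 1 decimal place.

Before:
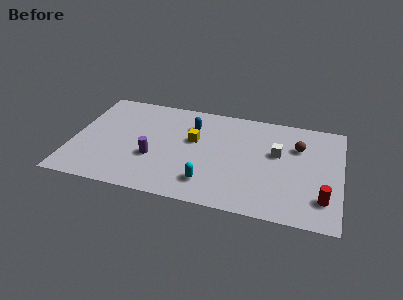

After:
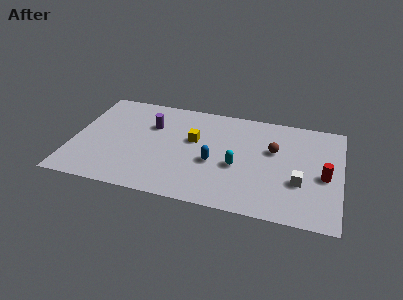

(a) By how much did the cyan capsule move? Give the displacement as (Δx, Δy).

(1.5, 1.7)

The cyan capsule started near (7.6, 1.8) and ended near (9.1, 3.5).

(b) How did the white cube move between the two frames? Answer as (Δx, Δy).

(1.3, -2.1)

The white cube started near (11.2, 5.1) and ended near (12.5, 3.0).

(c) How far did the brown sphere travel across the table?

1.4

The brown sphere moved from about (12.3, 5.9) to (11.0, 5.3), a distance of √(1.3² + 0.6²) ≈ 1.4.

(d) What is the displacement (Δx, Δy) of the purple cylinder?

(-0.3, 2.7)

The purple cylinder was at about (4.5, 3.1) and moved to about (4.2, 5.8).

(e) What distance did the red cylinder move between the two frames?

1.8

The red cylinder moved from about (13.8, 2.0) to (13.8, 3.8), a distance of √(0.0² + 1.8²) ≈ 1.8.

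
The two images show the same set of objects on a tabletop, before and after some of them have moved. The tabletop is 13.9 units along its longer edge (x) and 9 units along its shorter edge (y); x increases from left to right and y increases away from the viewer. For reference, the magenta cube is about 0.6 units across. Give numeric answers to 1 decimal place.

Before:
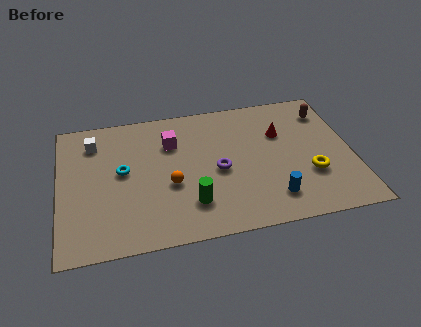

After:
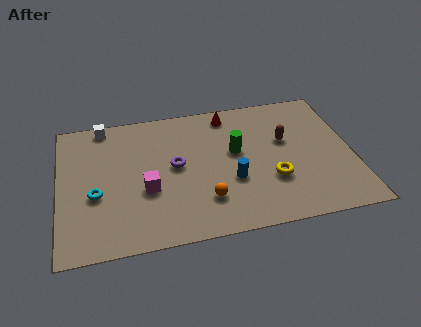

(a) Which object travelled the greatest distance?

the green cylinder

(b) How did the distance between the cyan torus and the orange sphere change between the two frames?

+2.7

Before: roughly 2.6 units apart; after: 5.3. That's 2.7 units further apart.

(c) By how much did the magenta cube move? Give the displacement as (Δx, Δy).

(-1.3, -2.9)

The magenta cube started near (5.4, 6.4) and ended near (4.1, 3.5).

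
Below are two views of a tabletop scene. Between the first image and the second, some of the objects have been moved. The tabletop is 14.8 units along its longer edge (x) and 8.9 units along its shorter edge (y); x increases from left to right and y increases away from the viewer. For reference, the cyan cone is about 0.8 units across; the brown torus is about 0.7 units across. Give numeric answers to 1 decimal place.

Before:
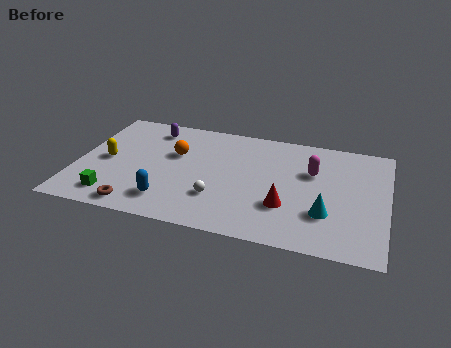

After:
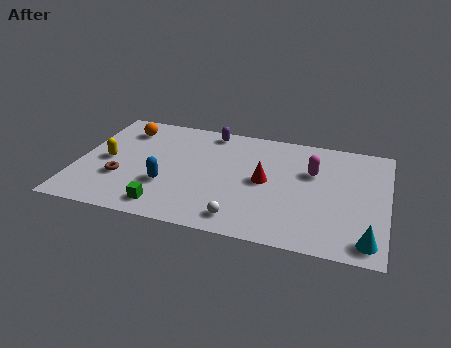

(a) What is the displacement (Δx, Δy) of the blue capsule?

(-0.2, 1.2)

The blue capsule started near (4.6, 1.8) and ended near (4.4, 3.0).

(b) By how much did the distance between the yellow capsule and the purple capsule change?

+2.3

The distance was about 3.6 in the first image and 5.9 in the second, so they moved 2.3 units further apart.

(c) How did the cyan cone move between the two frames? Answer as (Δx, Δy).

(2.0, -1.5)

The cyan cone was at about (12.0, 2.7) and moved to about (14.0, 1.2).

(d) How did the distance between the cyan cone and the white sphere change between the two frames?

+0.8

They were about 5.1 units apart before and 5.9 after — 0.8 units further apart.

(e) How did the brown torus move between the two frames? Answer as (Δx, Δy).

(-1.0, 2.0)

From the two frames, the brown torus sits at roughly (3.2, 1.0) before and (2.2, 3.0) after.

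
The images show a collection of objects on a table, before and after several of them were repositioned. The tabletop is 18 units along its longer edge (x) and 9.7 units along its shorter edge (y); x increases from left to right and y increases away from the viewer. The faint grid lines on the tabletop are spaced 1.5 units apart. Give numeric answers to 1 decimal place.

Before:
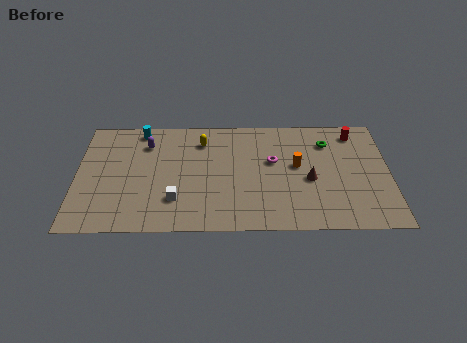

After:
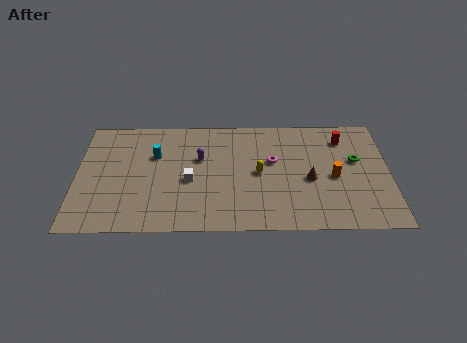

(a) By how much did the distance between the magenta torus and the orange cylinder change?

+2.3

They were about 1.5 units apart before and 3.8 after — 2.3 units further apart.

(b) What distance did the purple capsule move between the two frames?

3.4

The purple capsule was near (4.0, 7.4) before and (7.1, 6.1) after, so it travelled √(3.1² + 1.3²) ≈ 3.4 units.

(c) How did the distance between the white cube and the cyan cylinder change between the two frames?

-3.4

They were about 6.4 units apart before and 3.0 after — 3.4 units closer together.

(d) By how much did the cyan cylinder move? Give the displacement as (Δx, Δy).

(0.9, -2.2)

From the two frames, the cyan cylinder sits at roughly (3.6, 8.6) before and (4.5, 6.4) after.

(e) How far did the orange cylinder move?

2.3

The orange cylinder was near (12.7, 5.4) before and (14.8, 4.4) after, so it travelled √(2.1² + 1.0²) ≈ 2.3 units.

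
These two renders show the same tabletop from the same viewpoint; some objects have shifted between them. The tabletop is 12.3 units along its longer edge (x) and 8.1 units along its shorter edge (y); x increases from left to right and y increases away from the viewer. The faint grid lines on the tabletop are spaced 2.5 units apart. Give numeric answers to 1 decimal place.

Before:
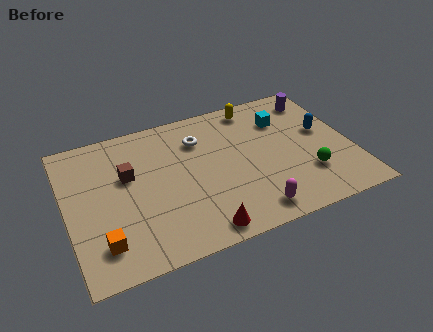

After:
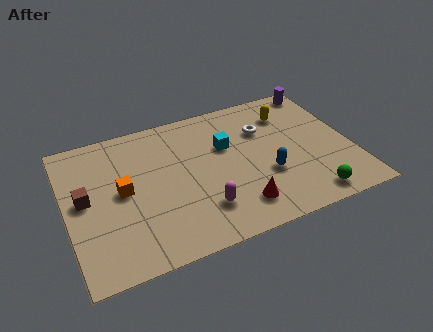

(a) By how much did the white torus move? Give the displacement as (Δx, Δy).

(2.8, -0.4)

The white torus was at about (5.9, 6.0) and moved to about (8.7, 5.6).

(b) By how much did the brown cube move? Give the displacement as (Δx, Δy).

(-1.9, -0.7)

The brown cube was at about (2.7, 5.0) and moved to about (0.8, 4.3).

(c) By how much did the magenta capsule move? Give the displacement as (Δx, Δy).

(-2.0, 0.9)

The magenta capsule started near (7.6, 1.1) and ended near (5.6, 2.0).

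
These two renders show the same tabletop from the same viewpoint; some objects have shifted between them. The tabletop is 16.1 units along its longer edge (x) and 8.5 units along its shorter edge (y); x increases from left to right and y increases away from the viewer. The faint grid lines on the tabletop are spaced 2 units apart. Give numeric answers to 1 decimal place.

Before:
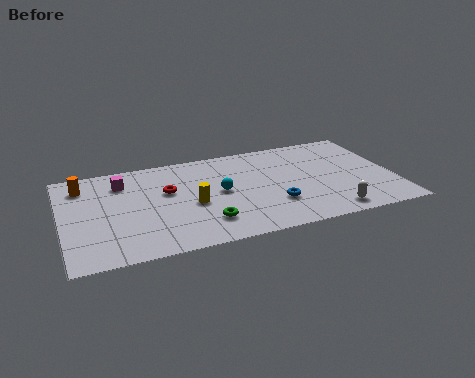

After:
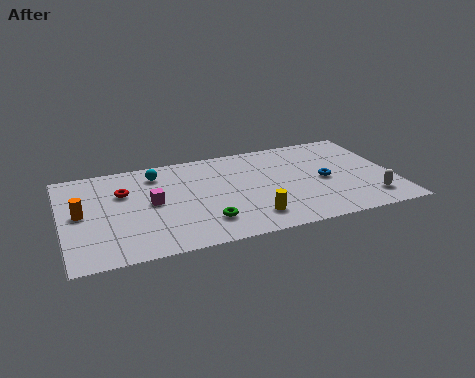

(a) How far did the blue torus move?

3.0

The blue torus was near (10.1, 2.6) before and (12.7, 4.0) after, so it travelled √(2.6² + 1.4²) ≈ 3.0 units.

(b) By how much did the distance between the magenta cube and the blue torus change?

+0.3

They were about 8.1 units apart before and 8.4 after — 0.3 units further apart.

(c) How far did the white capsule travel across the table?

2.1

The white capsule was near (12.7, 1.1) before and (14.7, 1.7) after, so it travelled √(2.0² + 0.6²) ≈ 2.1 units.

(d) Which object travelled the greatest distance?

the cyan sphere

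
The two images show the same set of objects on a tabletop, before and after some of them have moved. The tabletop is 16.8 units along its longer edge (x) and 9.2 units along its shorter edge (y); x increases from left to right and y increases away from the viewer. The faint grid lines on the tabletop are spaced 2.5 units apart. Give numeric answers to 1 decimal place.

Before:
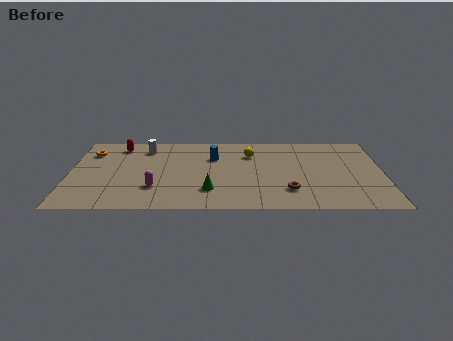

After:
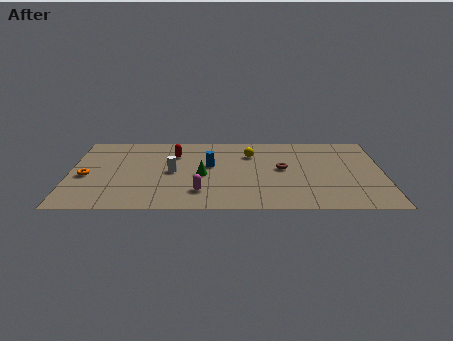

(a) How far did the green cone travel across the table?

1.8

From (7.5, 2.3) to (7.1, 4.1), the green cone covered √(0.4² + 1.8²) ≈ 1.8 units.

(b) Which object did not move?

the yellow sphere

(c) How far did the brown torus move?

2.6

From (11.7, 2.3) to (11.4, 4.9), the brown torus covered √(0.3² + 2.6²) ≈ 2.6 units.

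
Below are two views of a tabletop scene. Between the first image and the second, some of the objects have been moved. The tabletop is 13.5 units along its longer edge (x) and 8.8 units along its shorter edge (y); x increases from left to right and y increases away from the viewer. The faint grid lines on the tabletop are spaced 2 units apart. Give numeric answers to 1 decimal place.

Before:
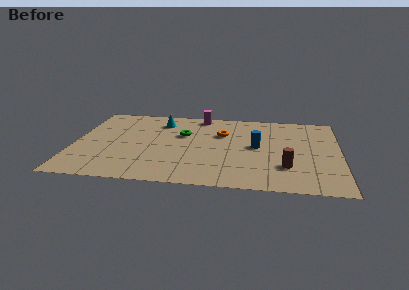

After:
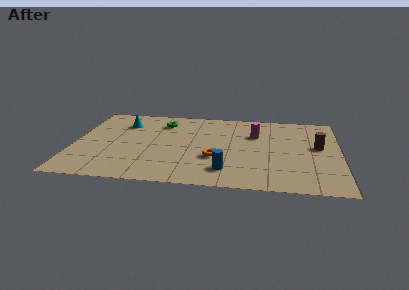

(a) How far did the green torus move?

1.7

The green torus was near (5.5, 5.6) before and (4.4, 6.9) after, so it travelled √(1.1² + 1.3²) ≈ 1.7 units.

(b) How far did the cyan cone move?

1.9

The cyan cone was near (4.3, 7.0) before and (2.4, 6.6) after, so it travelled √(1.9² + 0.4²) ≈ 1.9 units.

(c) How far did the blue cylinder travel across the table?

3.2

From (9.3, 4.6) to (7.8, 1.8), the blue cylinder covered √(1.5² + 2.8²) ≈ 3.2 units.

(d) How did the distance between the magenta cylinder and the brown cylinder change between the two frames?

-3.6

They were about 7.0 units apart before and 3.4 after — 3.6 units closer together.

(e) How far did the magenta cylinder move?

3.5

The magenta cylinder was near (6.3, 7.9) before and (9.2, 6.0) after, so it travelled √(2.9² + 1.9²) ≈ 3.5 units.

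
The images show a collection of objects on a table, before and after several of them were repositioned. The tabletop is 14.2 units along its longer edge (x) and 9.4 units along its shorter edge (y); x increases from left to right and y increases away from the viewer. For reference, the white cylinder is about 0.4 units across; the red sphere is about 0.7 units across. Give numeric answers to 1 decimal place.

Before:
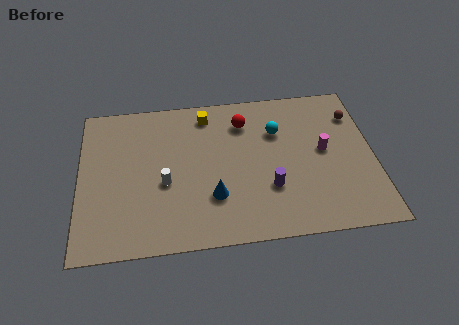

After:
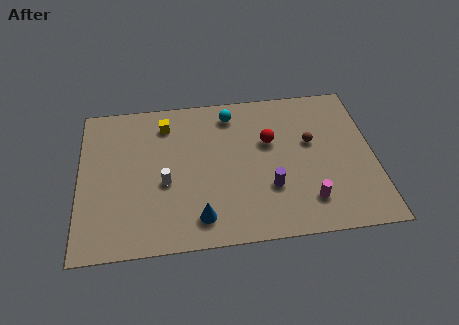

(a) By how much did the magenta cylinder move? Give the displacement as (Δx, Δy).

(-0.9, -3.0)

From the two frames, the magenta cylinder sits at roughly (11.8, 5.0) before and (10.9, 2.0) after.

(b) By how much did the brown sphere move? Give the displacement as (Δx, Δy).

(-2.2, -1.5)

From the two frames, the brown sphere sits at roughly (13.4, 7.1) before and (11.2, 5.6) after.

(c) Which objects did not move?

the purple cylinder and the white cylinder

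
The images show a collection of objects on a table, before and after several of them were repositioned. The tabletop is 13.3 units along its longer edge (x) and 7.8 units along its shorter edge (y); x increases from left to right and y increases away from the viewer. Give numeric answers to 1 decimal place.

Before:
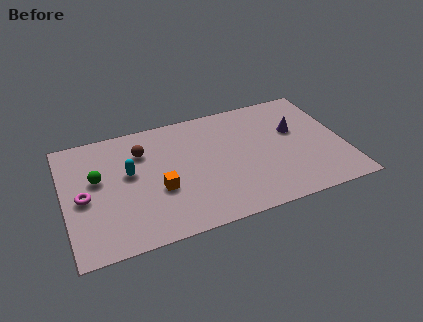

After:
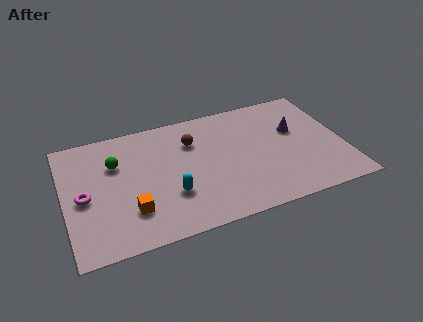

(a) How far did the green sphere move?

1.1

The green sphere moved from about (1.6, 4.6) to (2.5, 5.3), a distance of √(0.9² + 0.7²) ≈ 1.1.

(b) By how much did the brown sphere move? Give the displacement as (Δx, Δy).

(2.4, -0.1)

From the two frames, the brown sphere sits at roughly (3.8, 5.7) before and (6.2, 5.6) after.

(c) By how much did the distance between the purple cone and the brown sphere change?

-2.4

The distance was about 7.4 in the first image and 5.0 in the second, so they moved 2.4 units closer together.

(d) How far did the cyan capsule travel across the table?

2.7

From (3.1, 4.5) to (4.9, 2.5), the cyan capsule covered √(1.8² + 2.0²) ≈ 2.7 units.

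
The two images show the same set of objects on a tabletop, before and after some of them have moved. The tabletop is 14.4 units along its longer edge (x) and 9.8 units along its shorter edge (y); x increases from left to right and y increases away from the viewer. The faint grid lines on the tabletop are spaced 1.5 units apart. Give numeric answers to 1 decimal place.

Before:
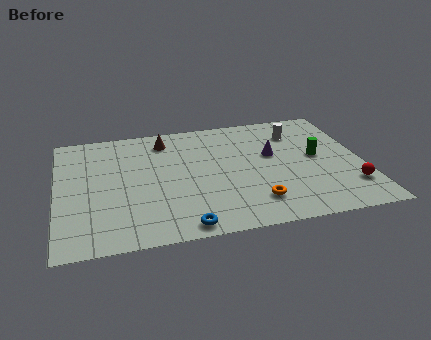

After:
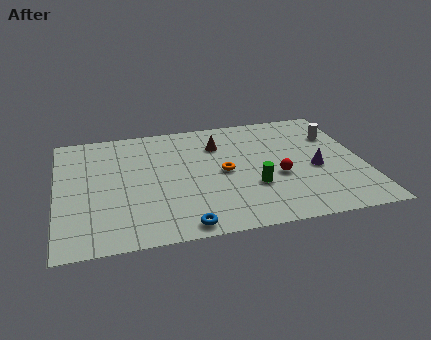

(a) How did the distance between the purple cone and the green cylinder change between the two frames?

+0.9

The distance was about 2.2 in the first image and 3.1 in the second, so they moved 0.9 units further apart.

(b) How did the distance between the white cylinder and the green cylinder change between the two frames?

+3.1

They were about 2.4 units apart before and 5.5 after — 3.1 units further apart.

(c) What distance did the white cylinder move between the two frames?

1.9

The white cylinder moved from about (11.5, 7.5) to (13.3, 6.9), a distance of √(1.8² + 0.6²) ≈ 1.9.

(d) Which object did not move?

the blue torus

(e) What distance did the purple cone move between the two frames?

2.5

The purple cone moved from about (10.2, 5.8) to (12.1, 4.2), a distance of √(1.9² + 1.6²) ≈ 2.5.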